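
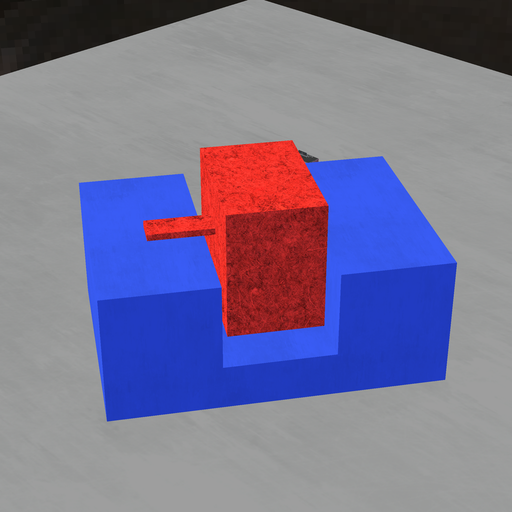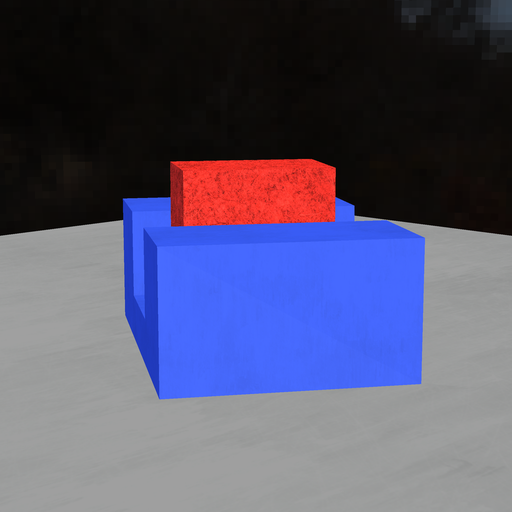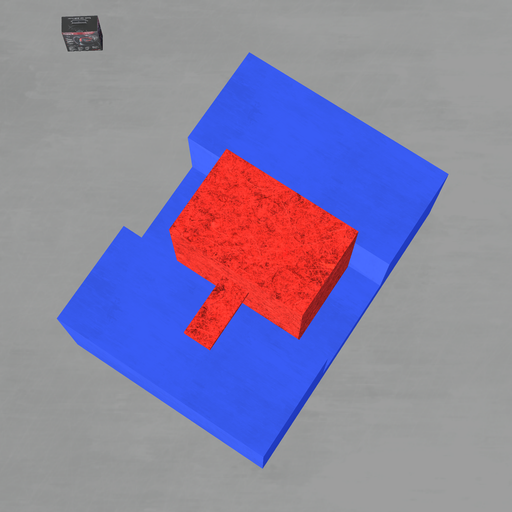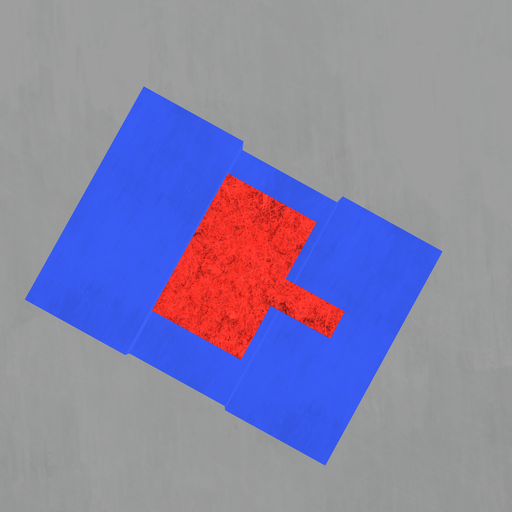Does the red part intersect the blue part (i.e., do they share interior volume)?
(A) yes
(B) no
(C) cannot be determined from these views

(B) no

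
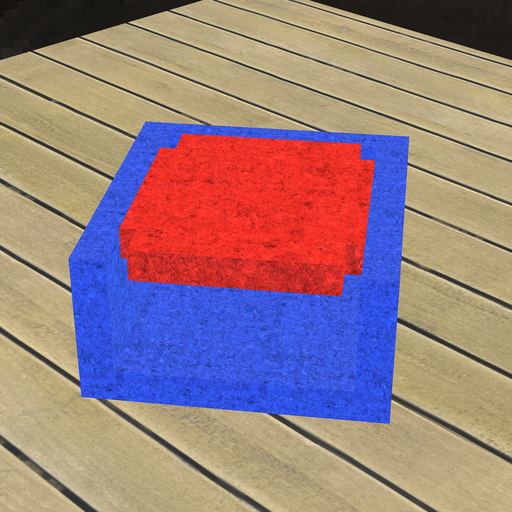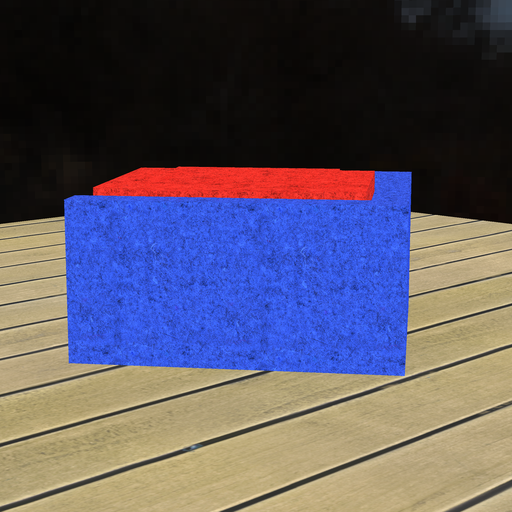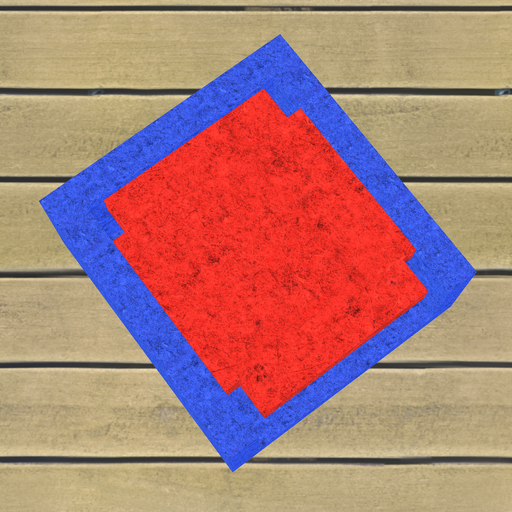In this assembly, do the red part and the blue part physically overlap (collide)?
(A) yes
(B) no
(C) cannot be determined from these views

(B) no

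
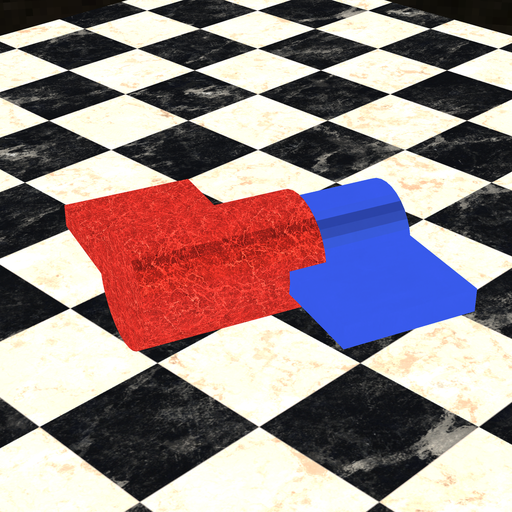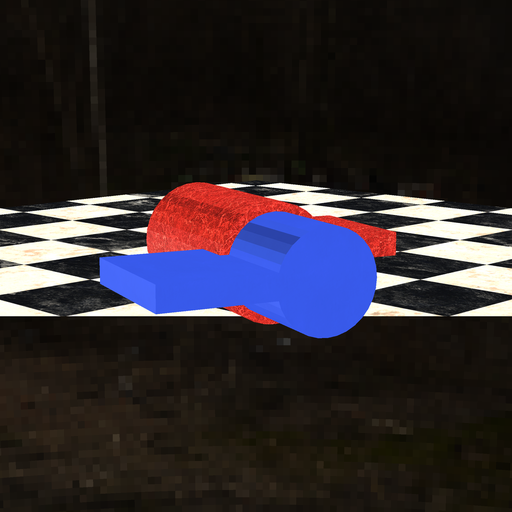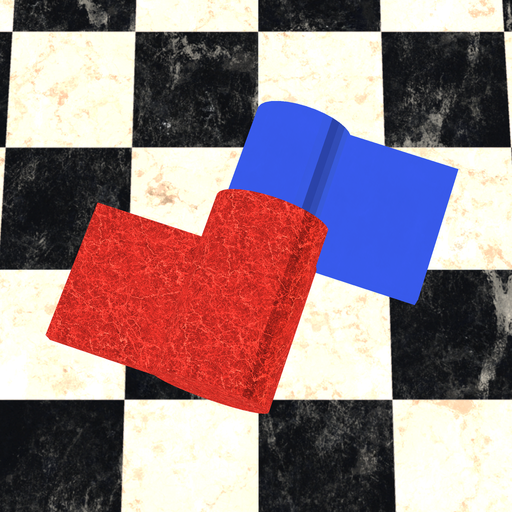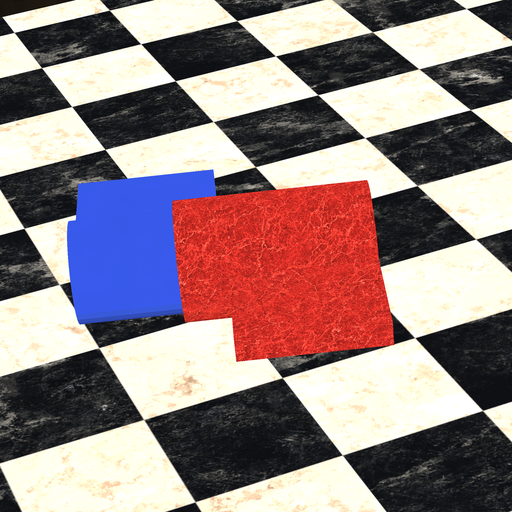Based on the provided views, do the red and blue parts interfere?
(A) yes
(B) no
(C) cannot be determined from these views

(A) yes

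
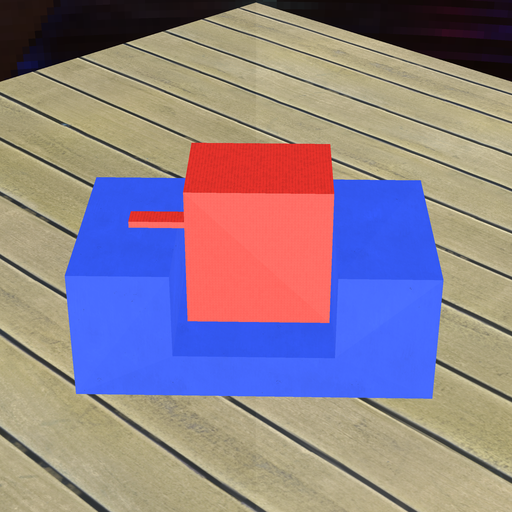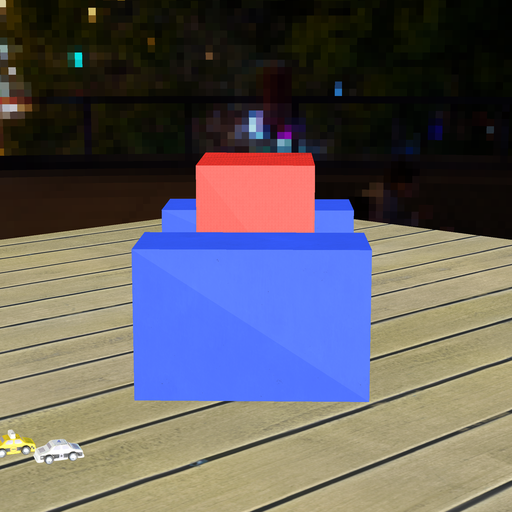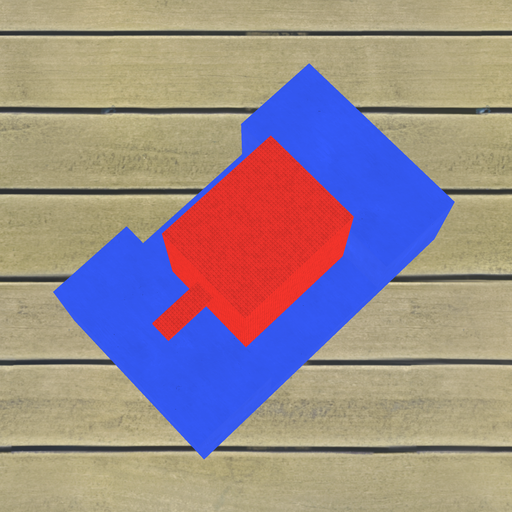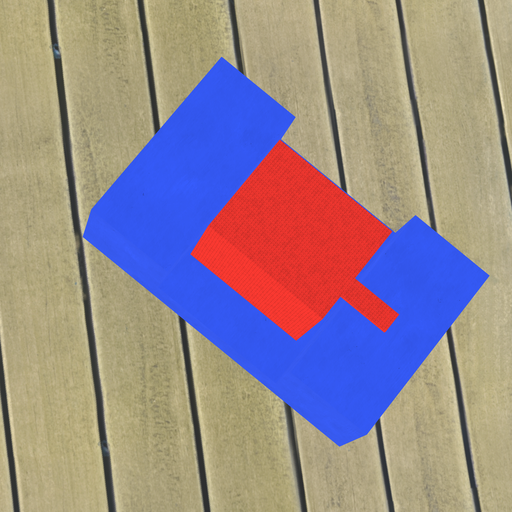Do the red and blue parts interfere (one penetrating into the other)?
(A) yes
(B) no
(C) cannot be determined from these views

(B) no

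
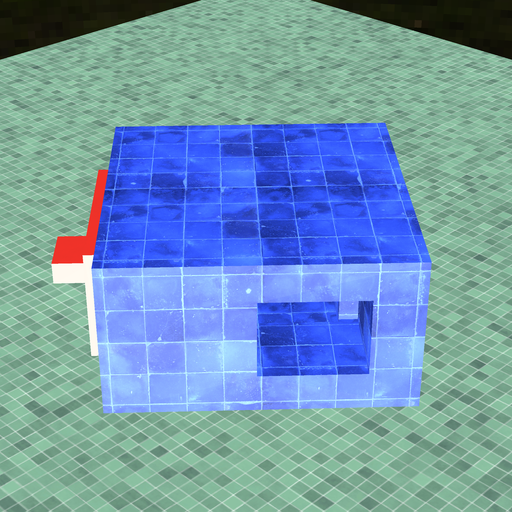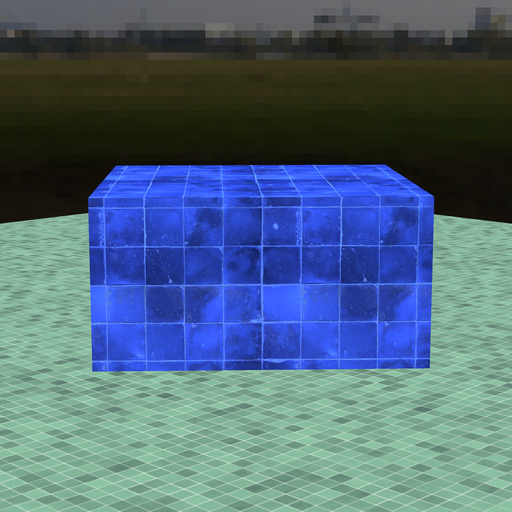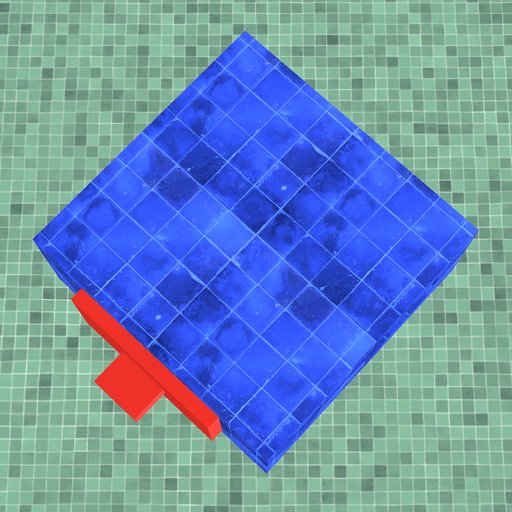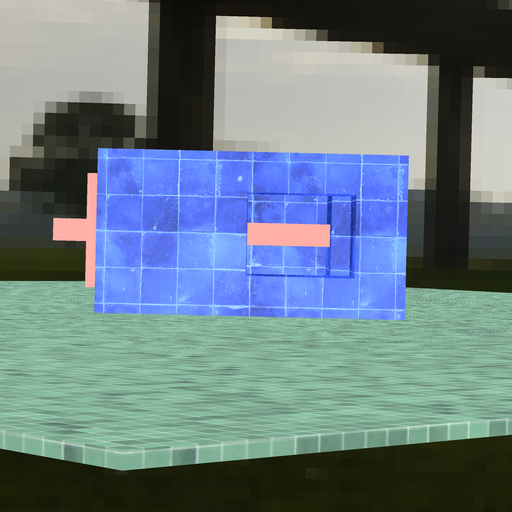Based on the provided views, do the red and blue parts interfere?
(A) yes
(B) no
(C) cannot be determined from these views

(A) yes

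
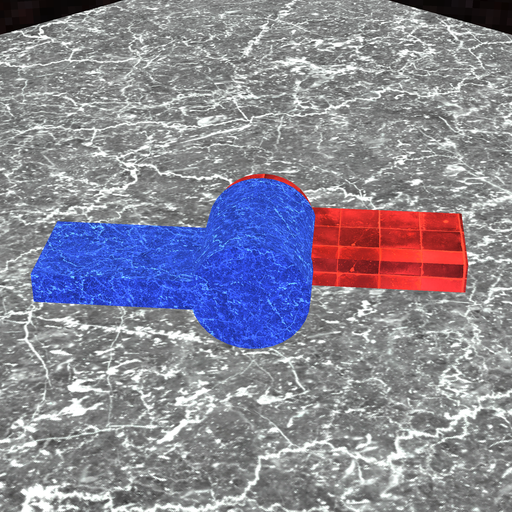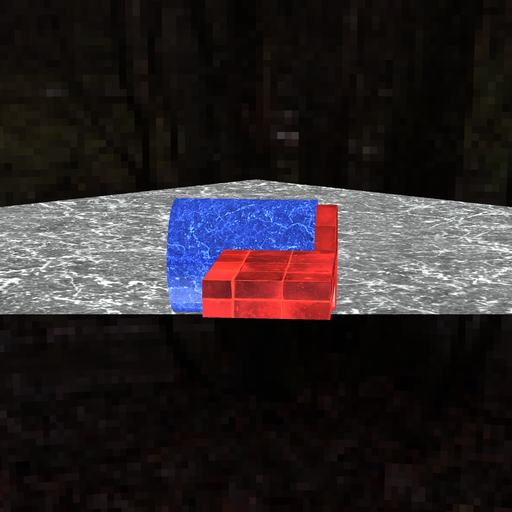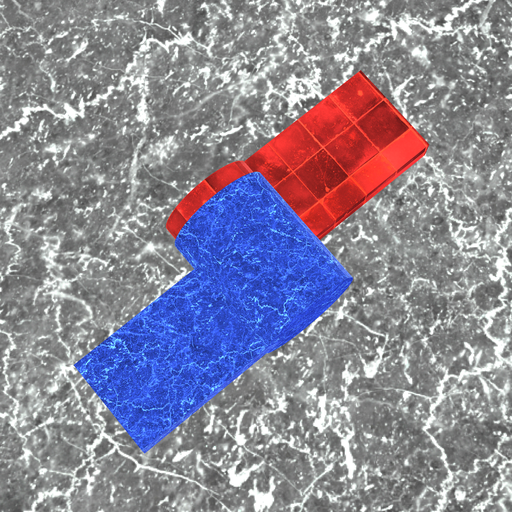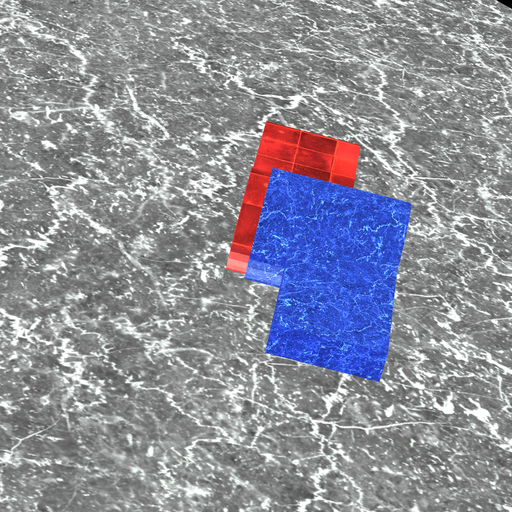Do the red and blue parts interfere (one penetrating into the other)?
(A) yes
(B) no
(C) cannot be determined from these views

(A) yes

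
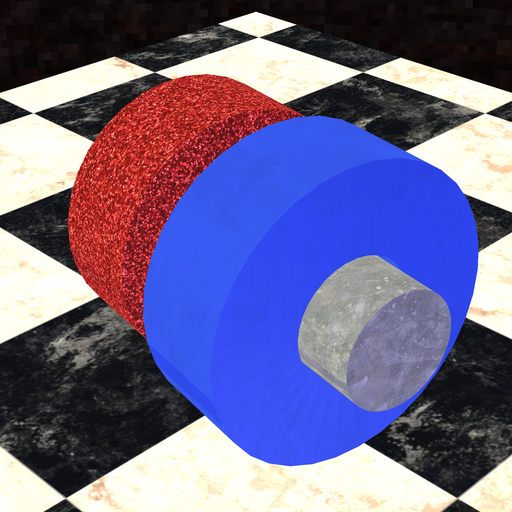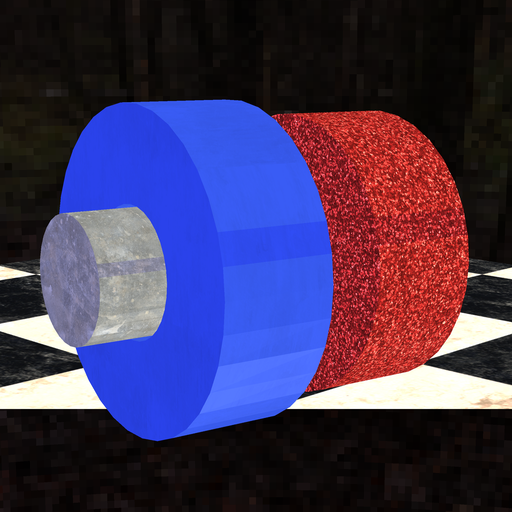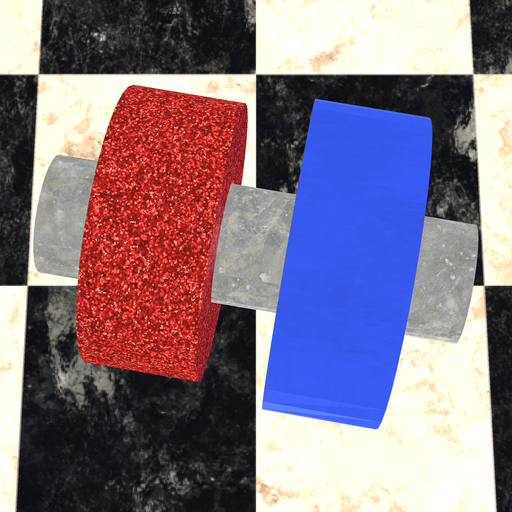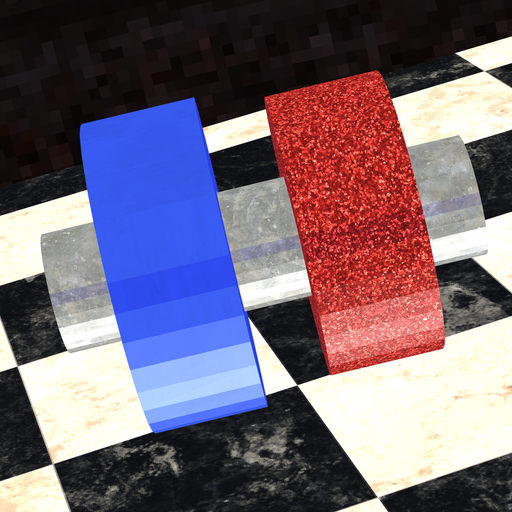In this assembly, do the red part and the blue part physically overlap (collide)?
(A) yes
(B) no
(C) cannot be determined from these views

(B) no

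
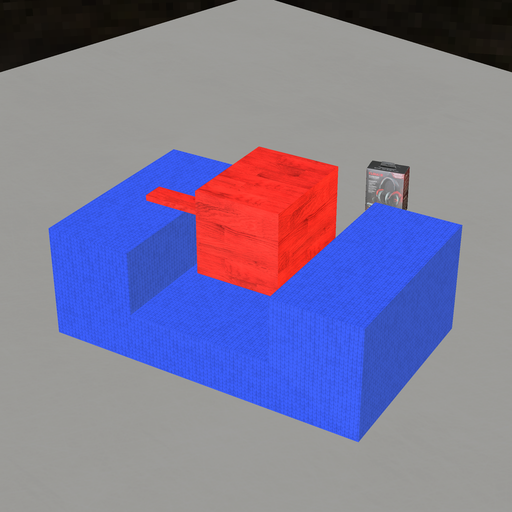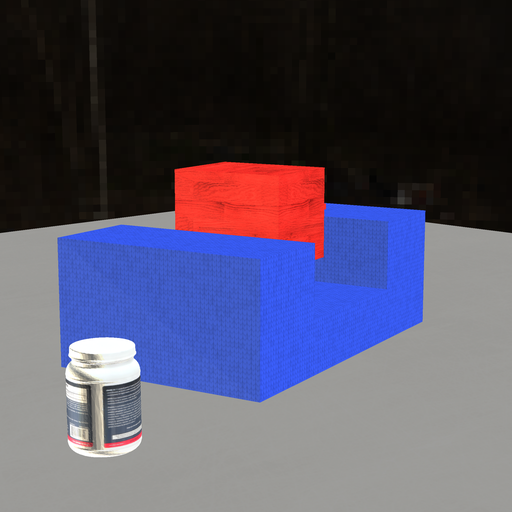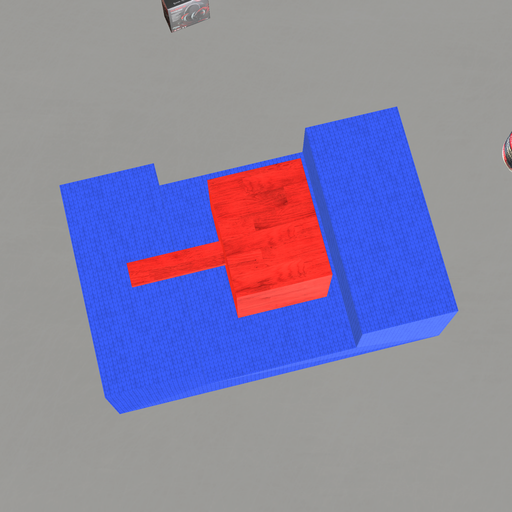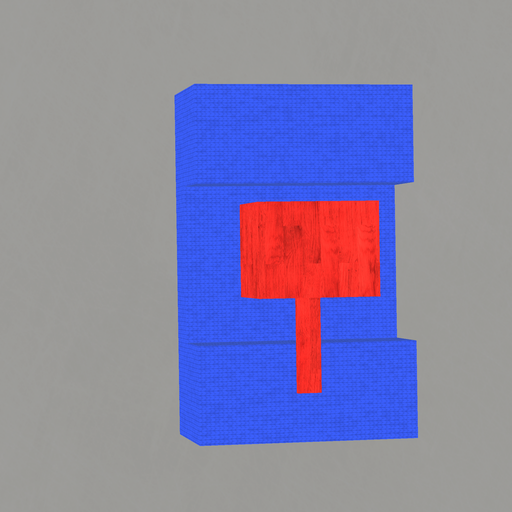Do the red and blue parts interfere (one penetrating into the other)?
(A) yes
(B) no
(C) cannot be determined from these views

(B) no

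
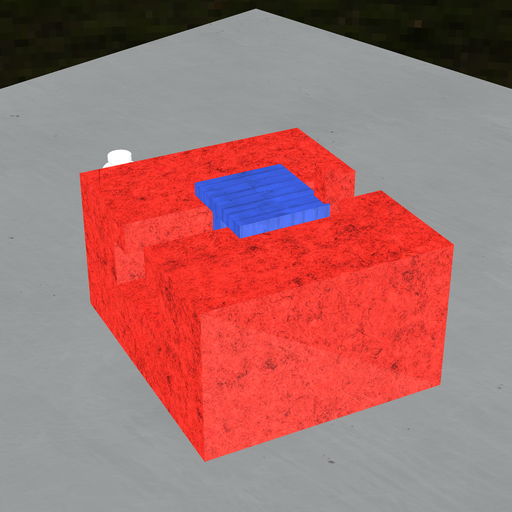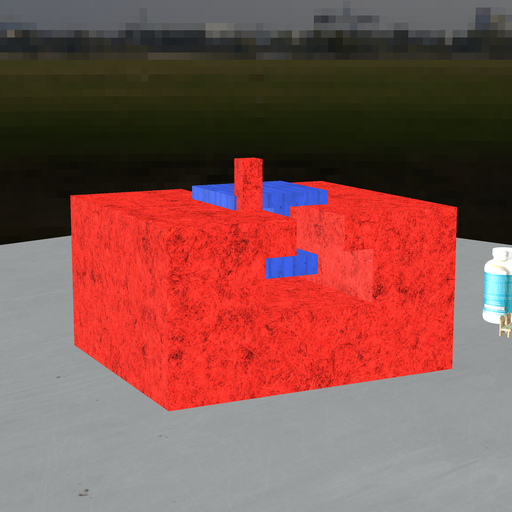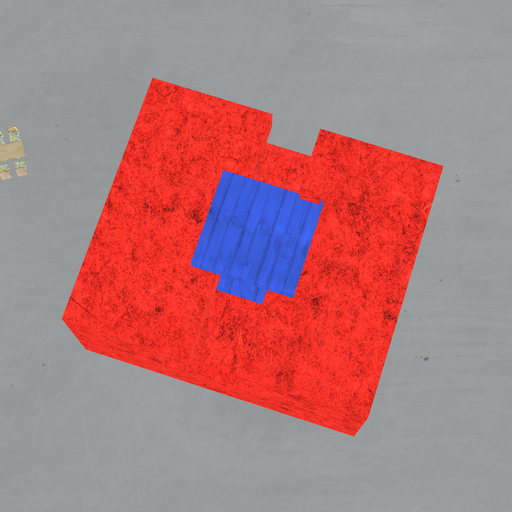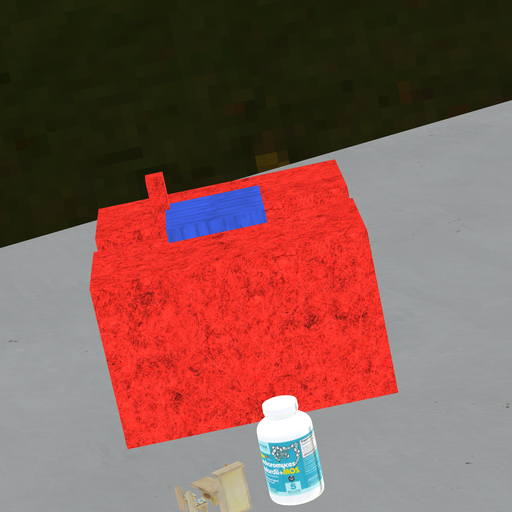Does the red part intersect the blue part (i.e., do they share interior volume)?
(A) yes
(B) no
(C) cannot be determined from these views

(A) yes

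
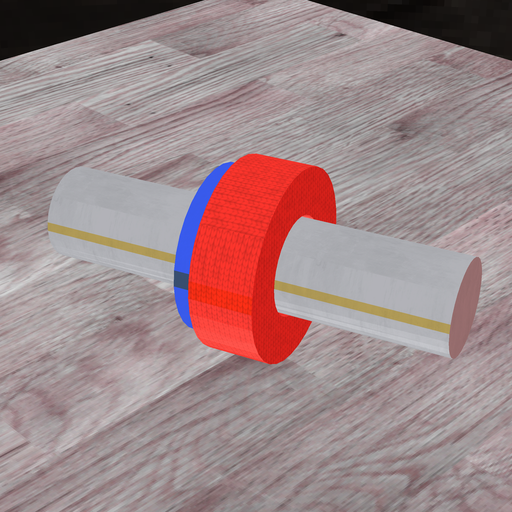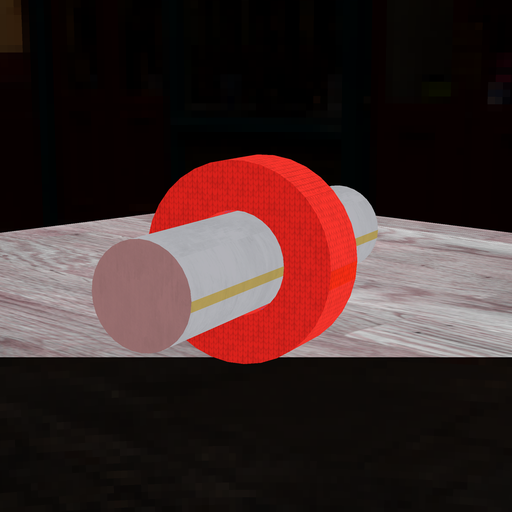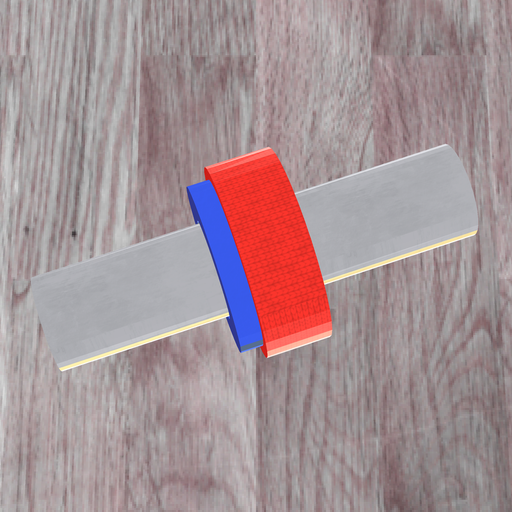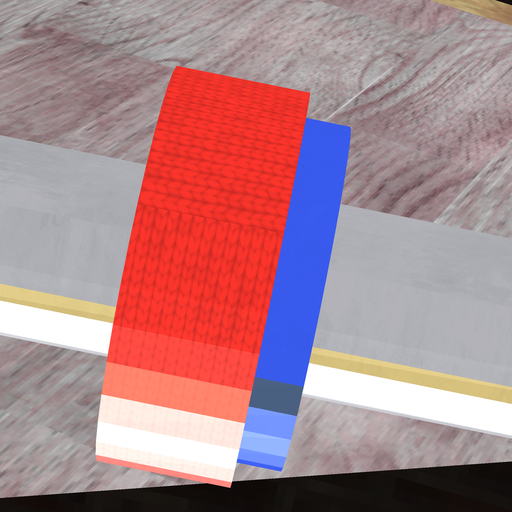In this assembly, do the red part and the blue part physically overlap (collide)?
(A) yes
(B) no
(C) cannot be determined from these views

(A) yes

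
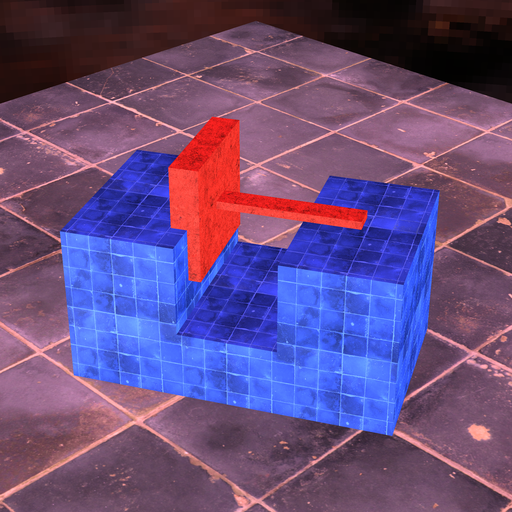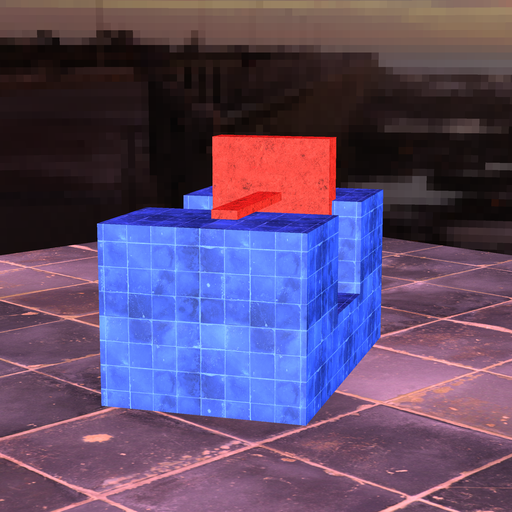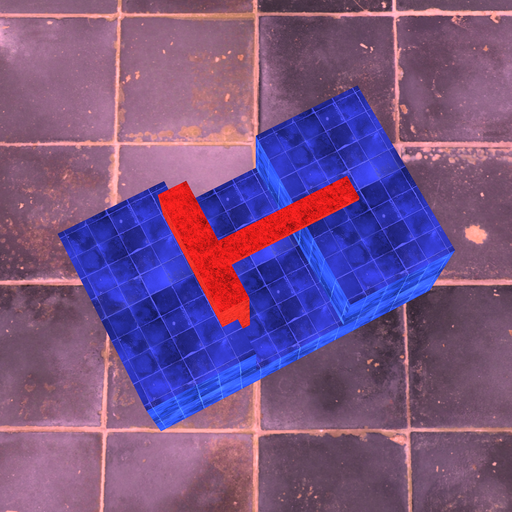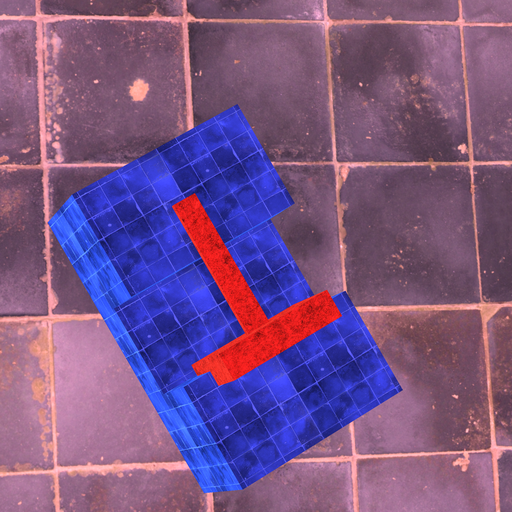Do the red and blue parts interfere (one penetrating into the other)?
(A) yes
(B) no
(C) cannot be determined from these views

(A) yes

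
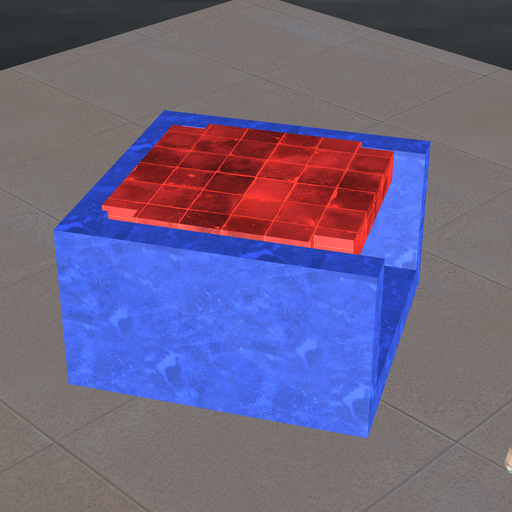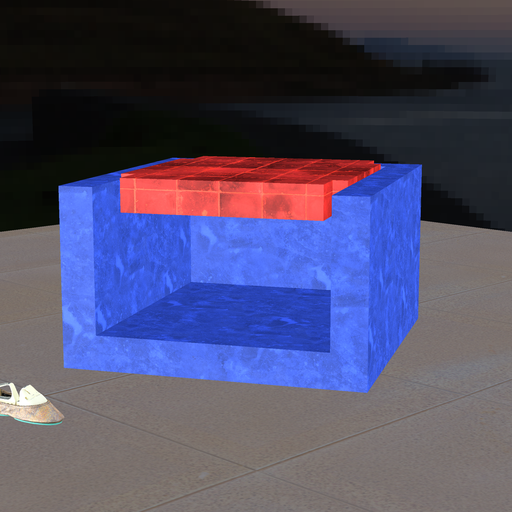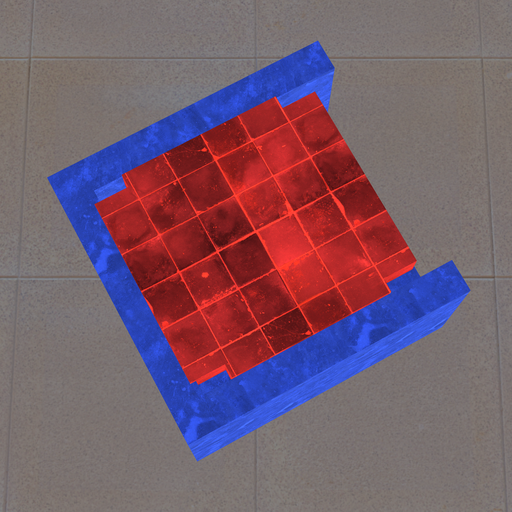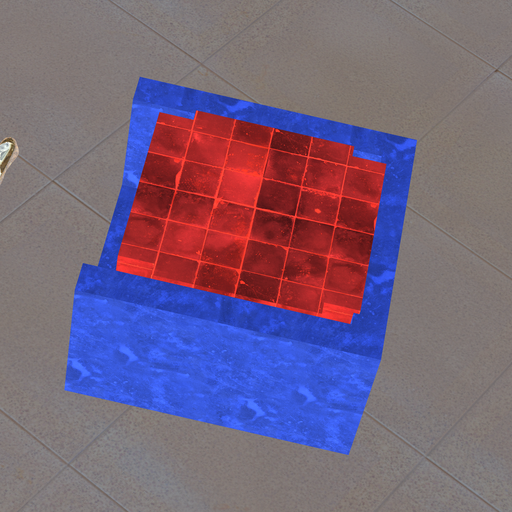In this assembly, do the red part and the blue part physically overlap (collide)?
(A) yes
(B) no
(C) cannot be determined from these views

(A) yes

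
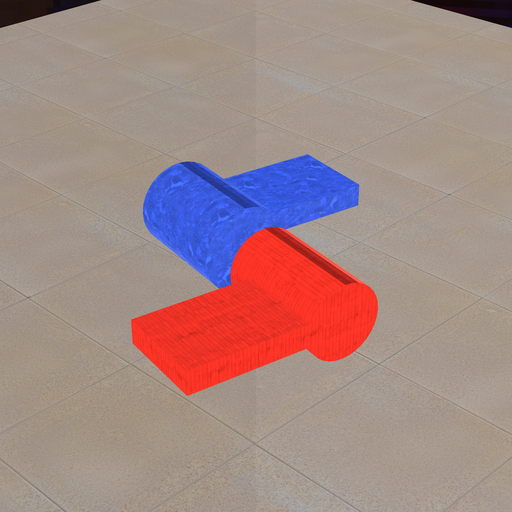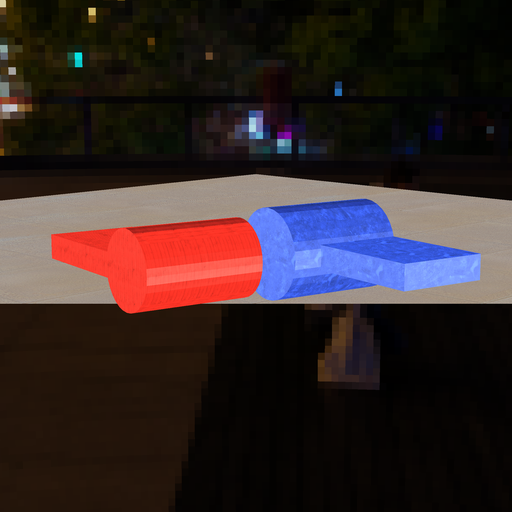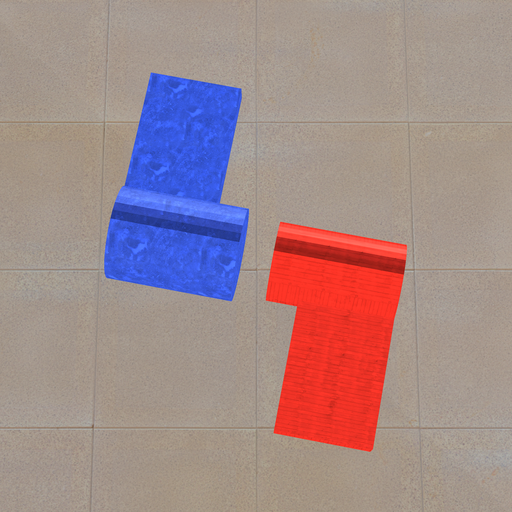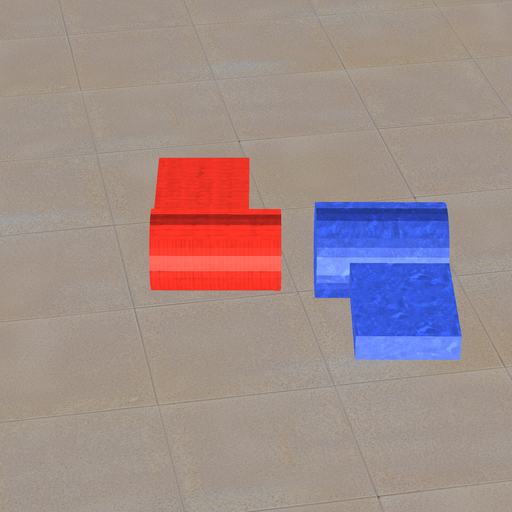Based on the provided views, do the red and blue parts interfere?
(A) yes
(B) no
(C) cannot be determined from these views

(B) no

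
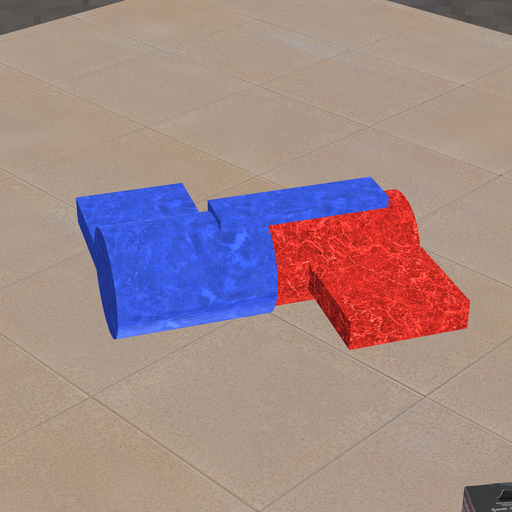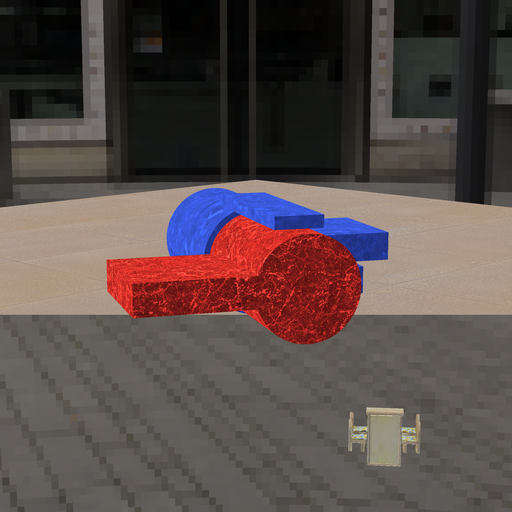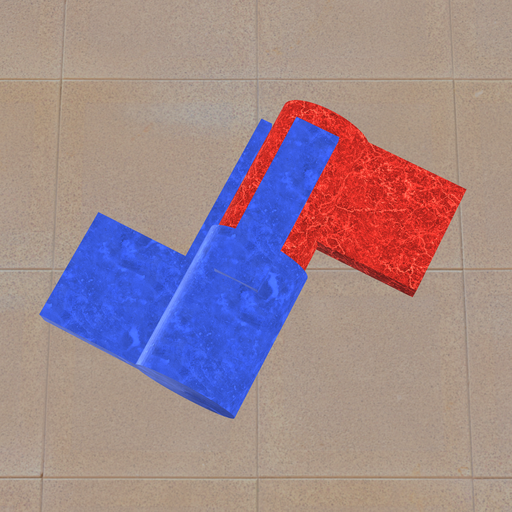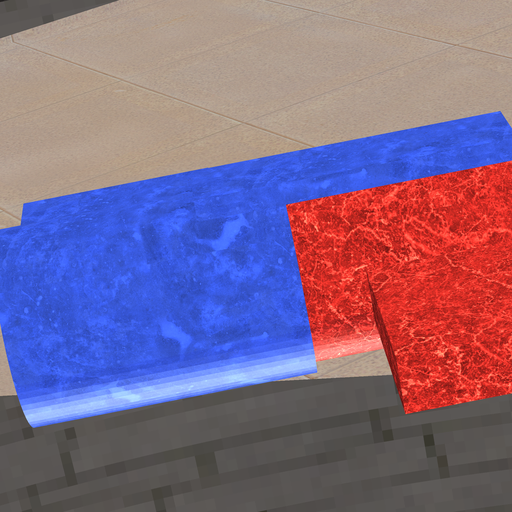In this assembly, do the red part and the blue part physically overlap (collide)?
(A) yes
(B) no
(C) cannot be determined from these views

(A) yes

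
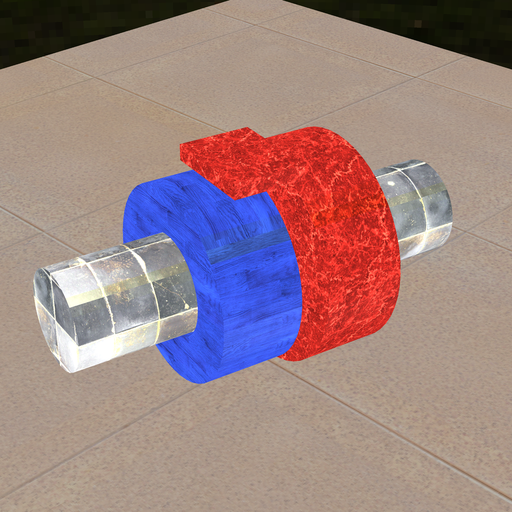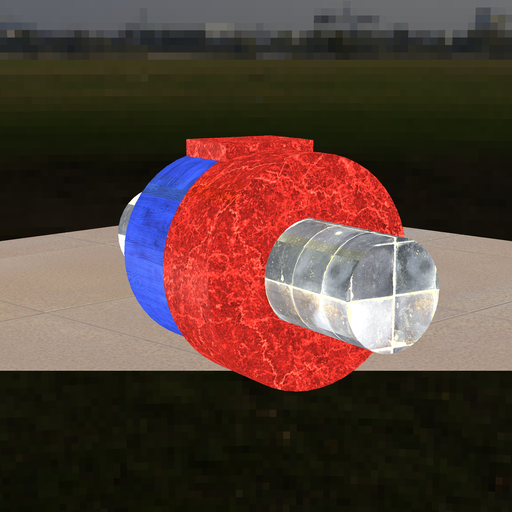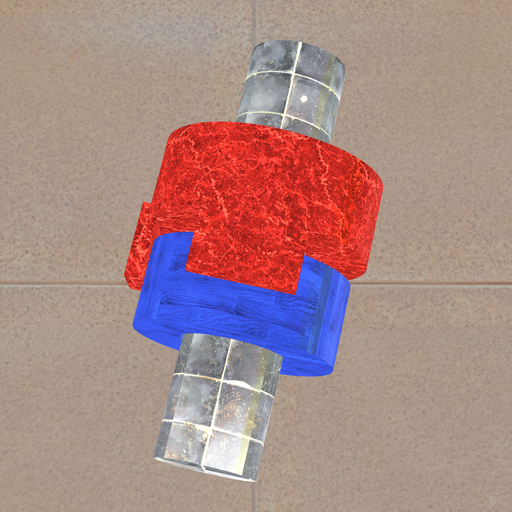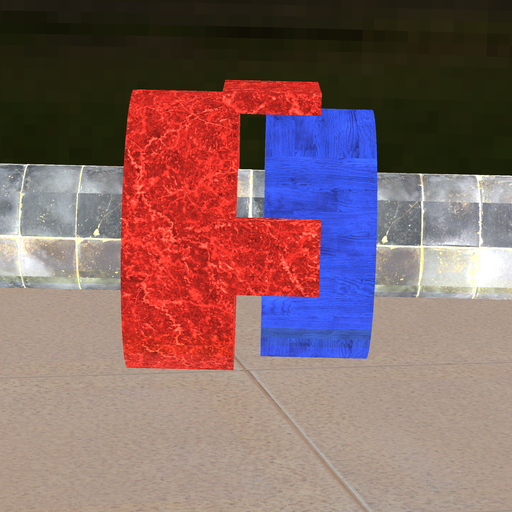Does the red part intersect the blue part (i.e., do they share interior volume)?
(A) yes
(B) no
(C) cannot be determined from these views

(B) no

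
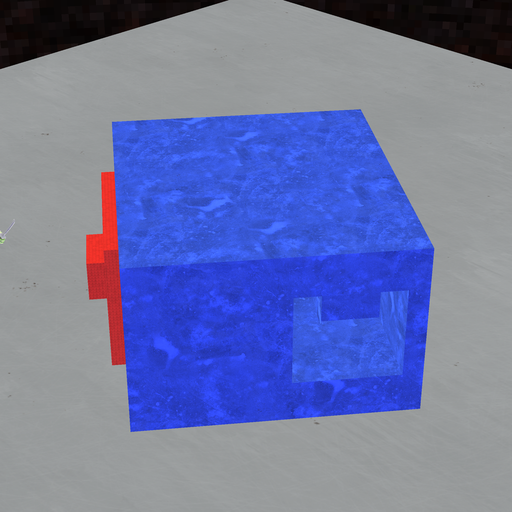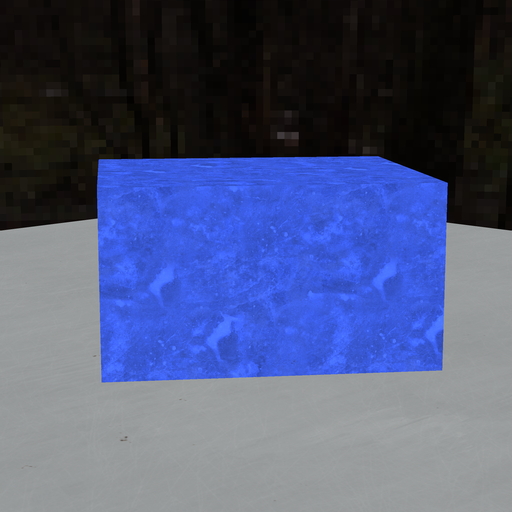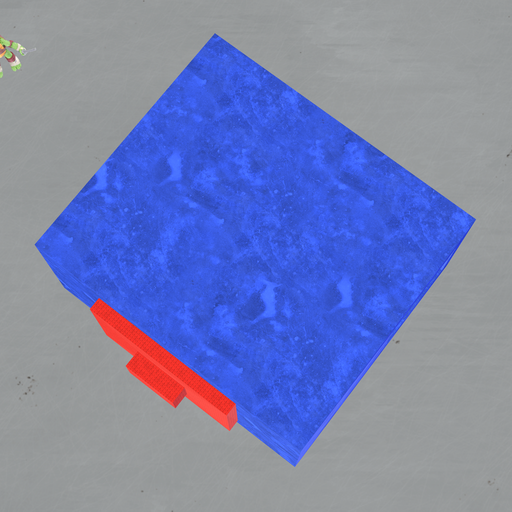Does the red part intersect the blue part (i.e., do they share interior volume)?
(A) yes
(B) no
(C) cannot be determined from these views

(C) cannot be determined from these views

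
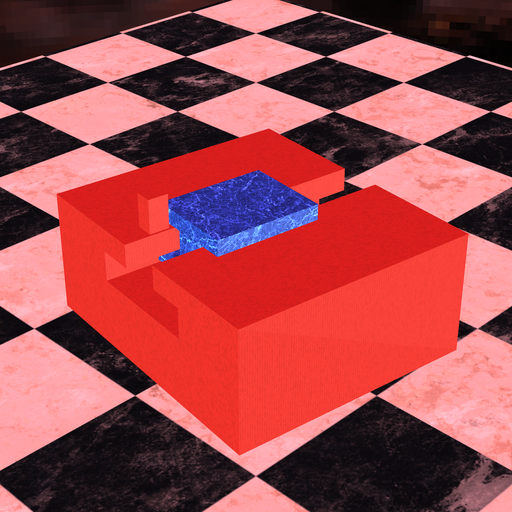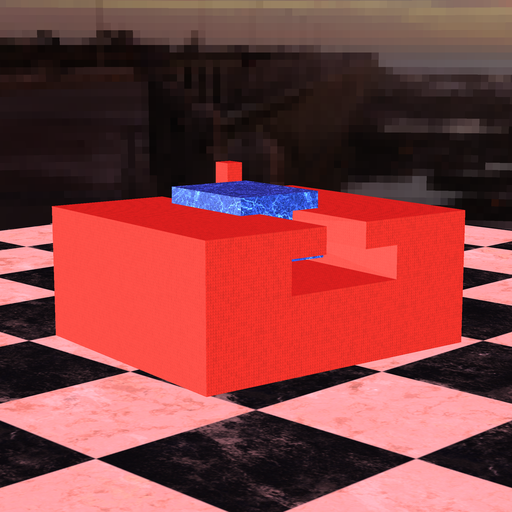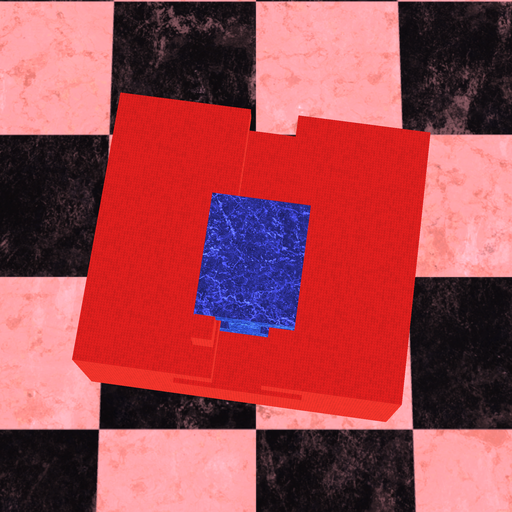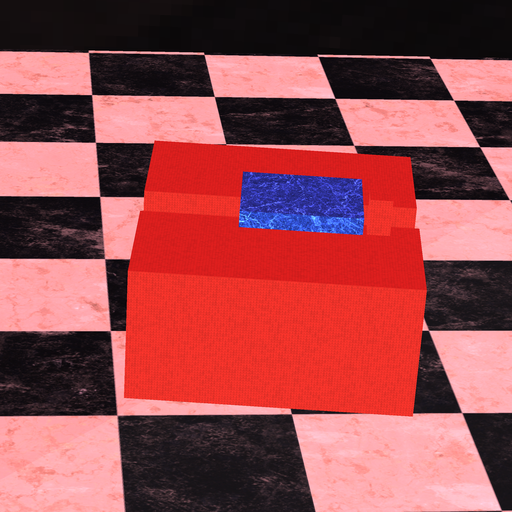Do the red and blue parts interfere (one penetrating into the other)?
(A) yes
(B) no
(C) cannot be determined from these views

(B) no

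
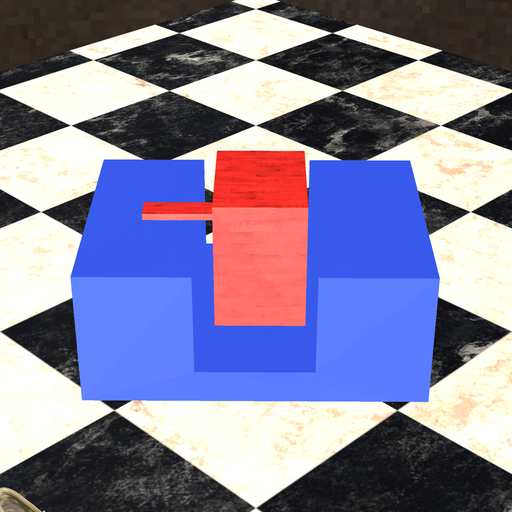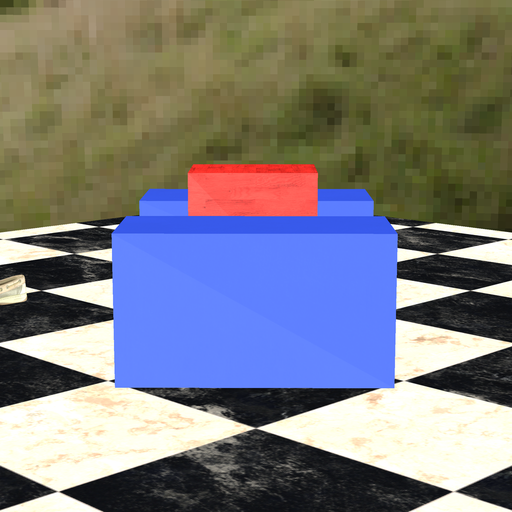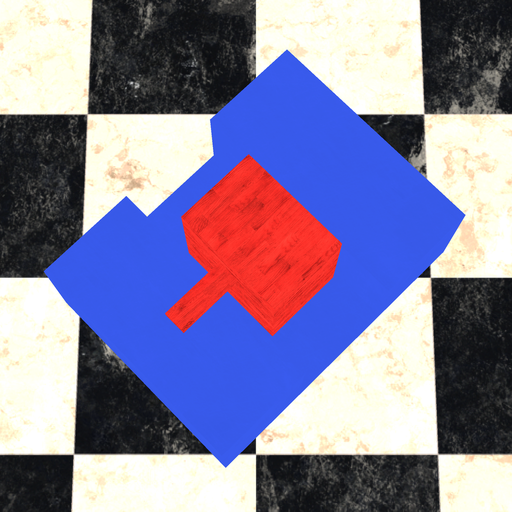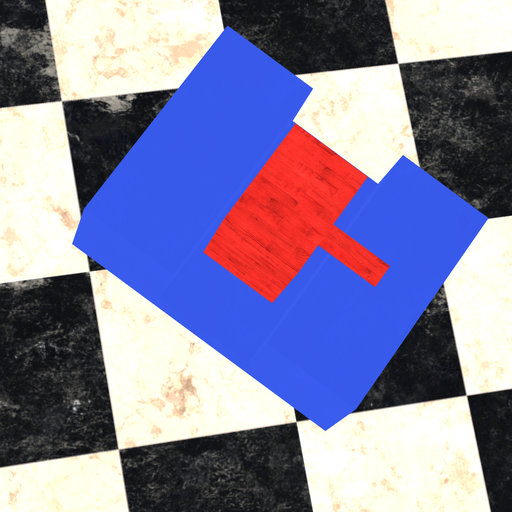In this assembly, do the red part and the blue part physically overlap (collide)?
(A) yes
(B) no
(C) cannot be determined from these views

(B) no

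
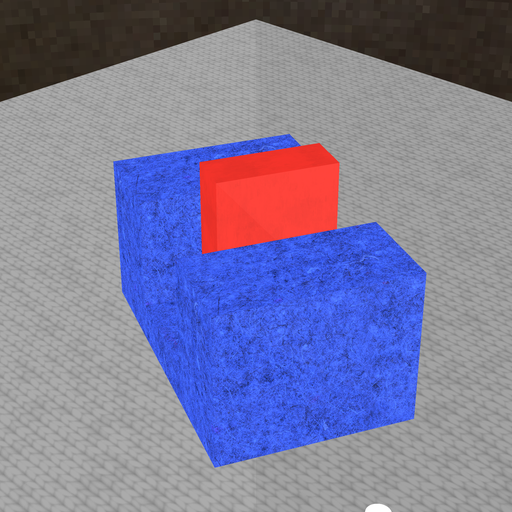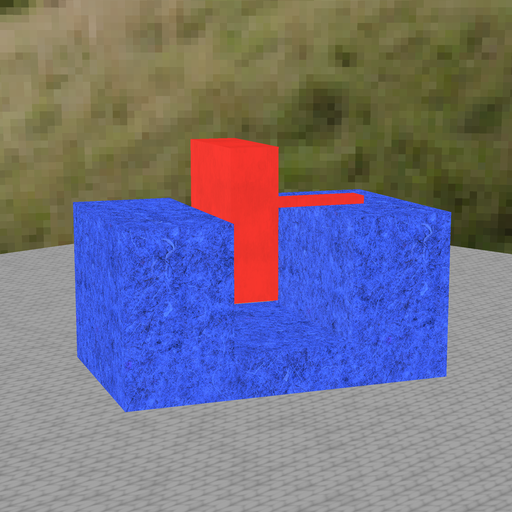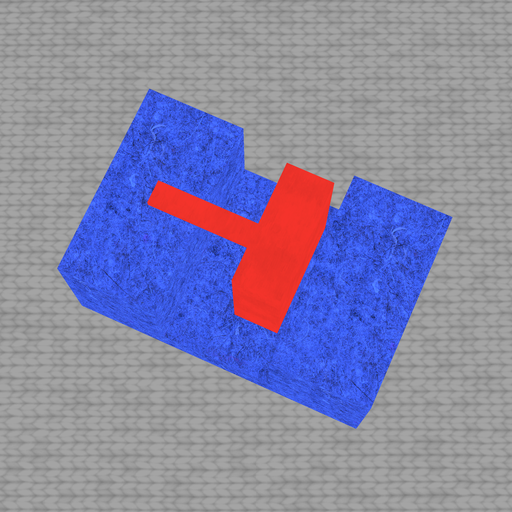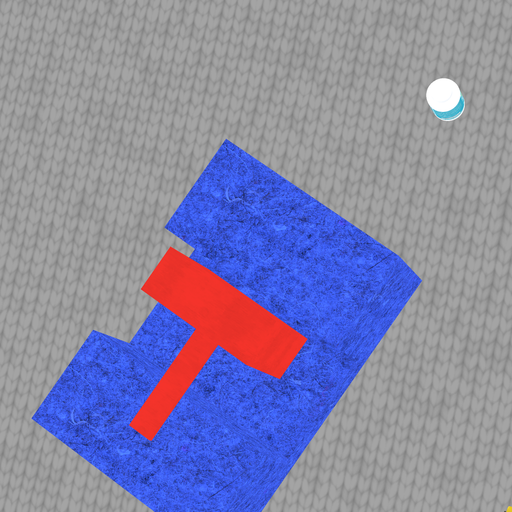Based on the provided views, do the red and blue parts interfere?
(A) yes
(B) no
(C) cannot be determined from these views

(B) no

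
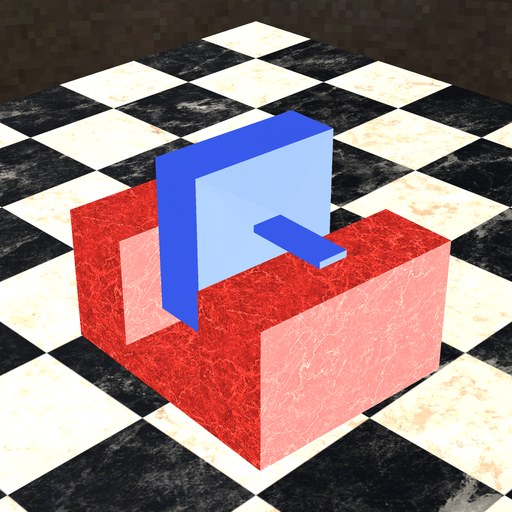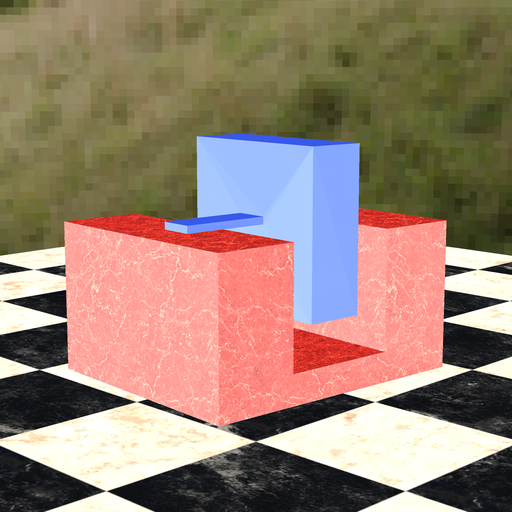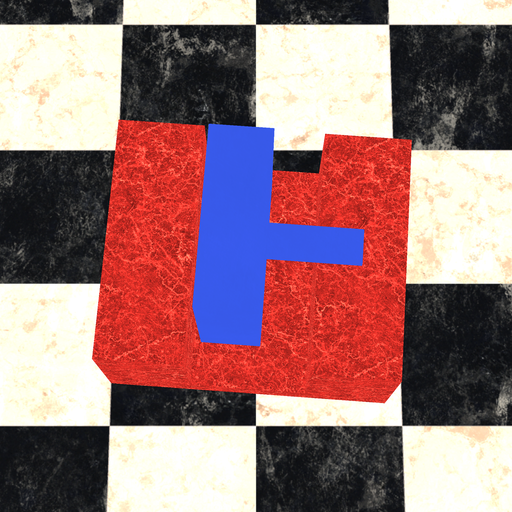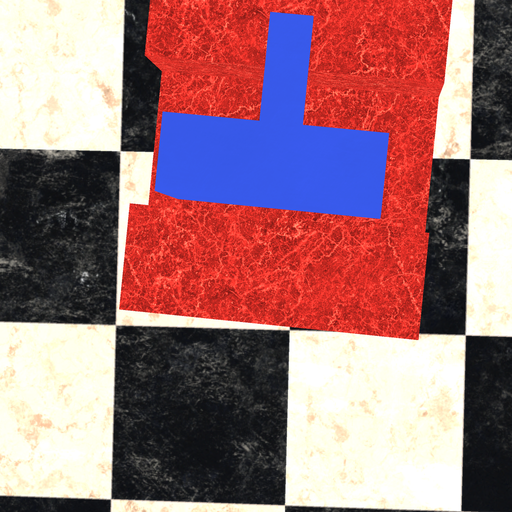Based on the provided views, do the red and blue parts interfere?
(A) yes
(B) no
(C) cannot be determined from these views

(B) no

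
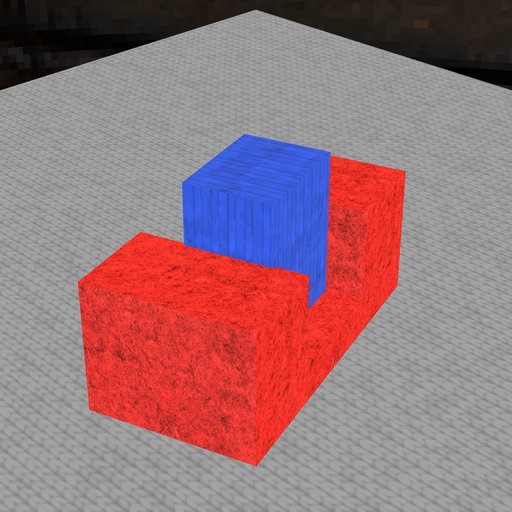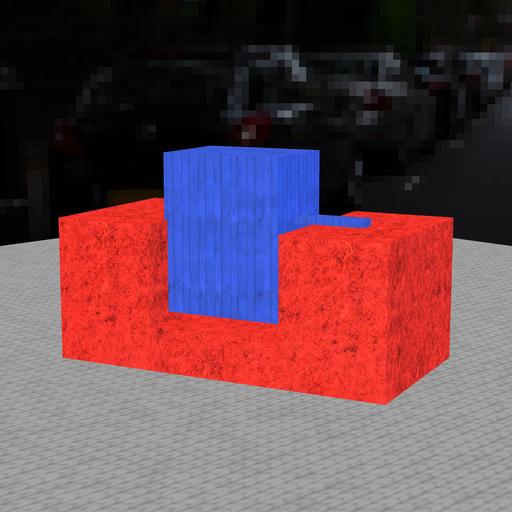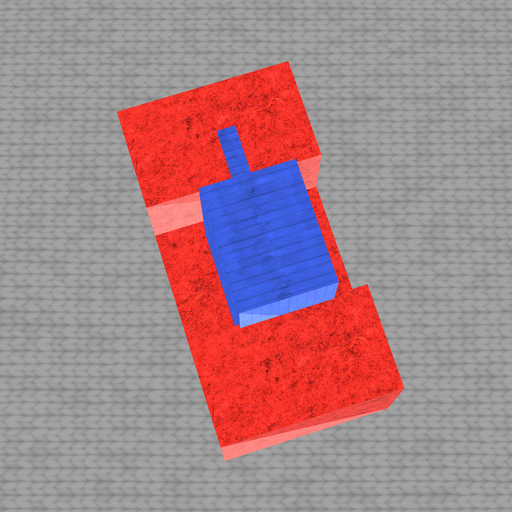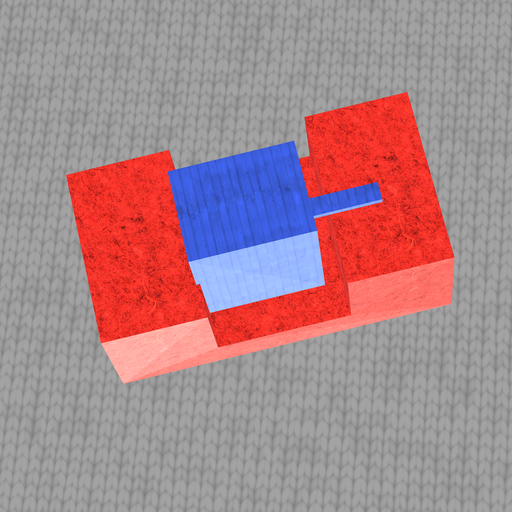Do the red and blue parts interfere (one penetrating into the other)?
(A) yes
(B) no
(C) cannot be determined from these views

(A) yes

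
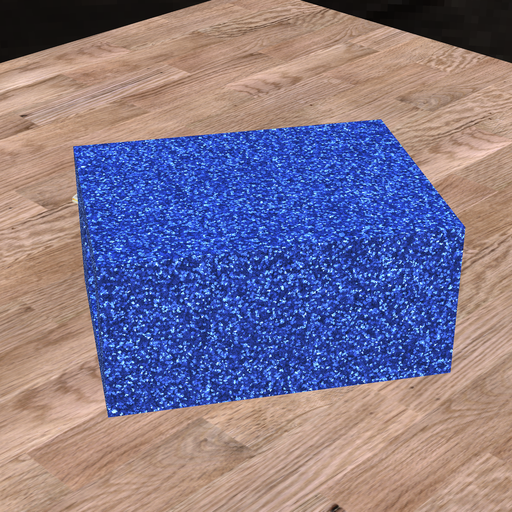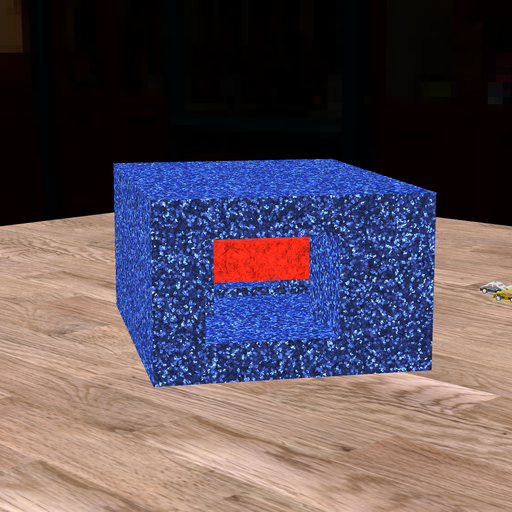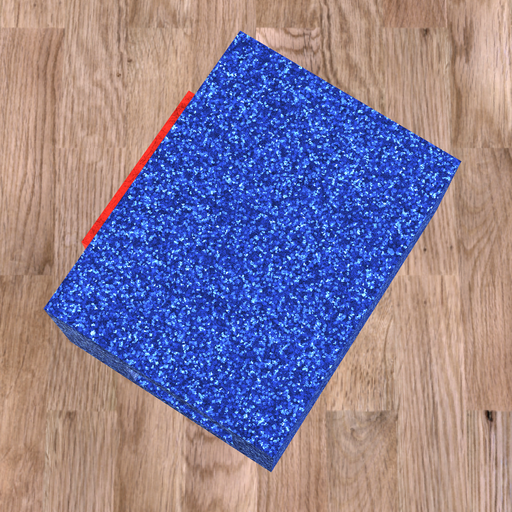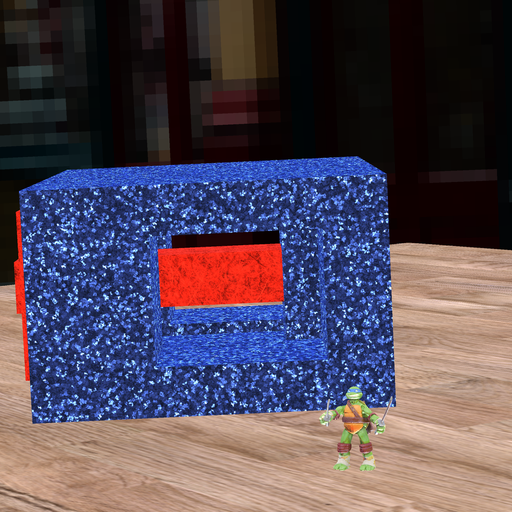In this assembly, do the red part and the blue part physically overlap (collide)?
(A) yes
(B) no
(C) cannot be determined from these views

(A) yes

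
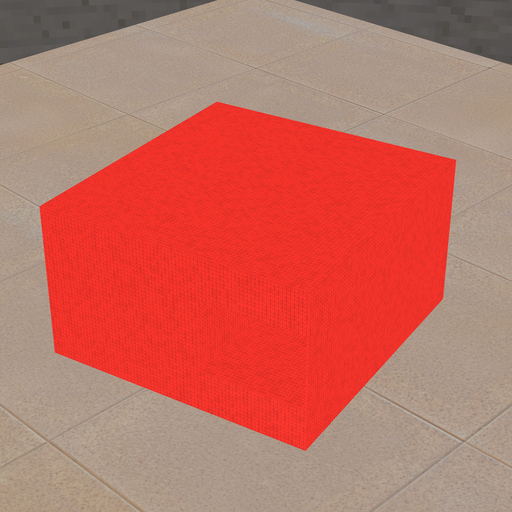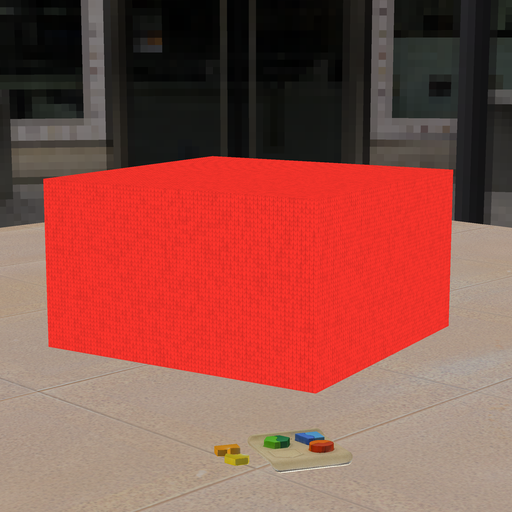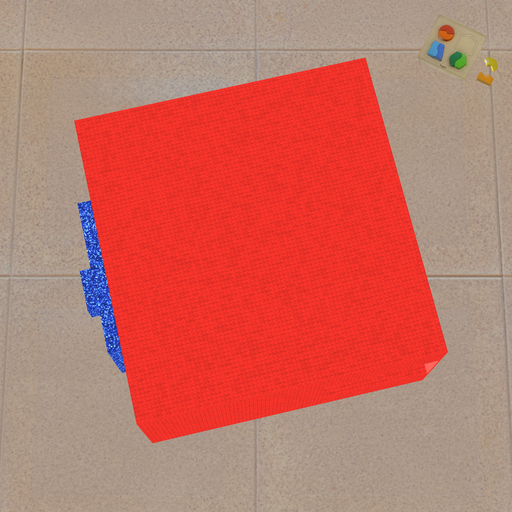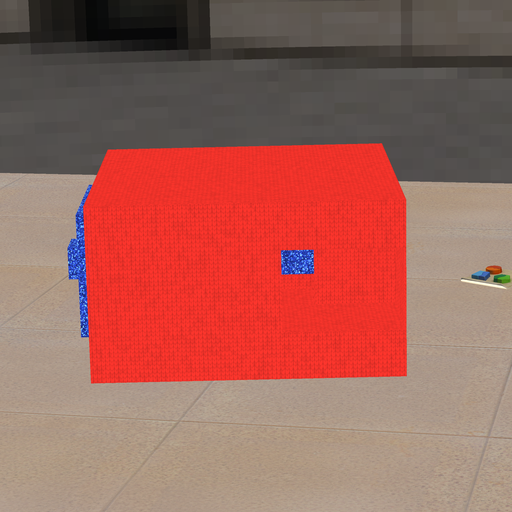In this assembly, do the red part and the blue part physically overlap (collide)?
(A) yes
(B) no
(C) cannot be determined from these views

(A) yes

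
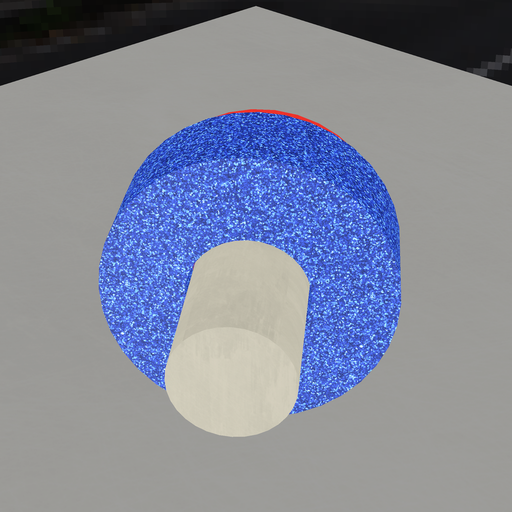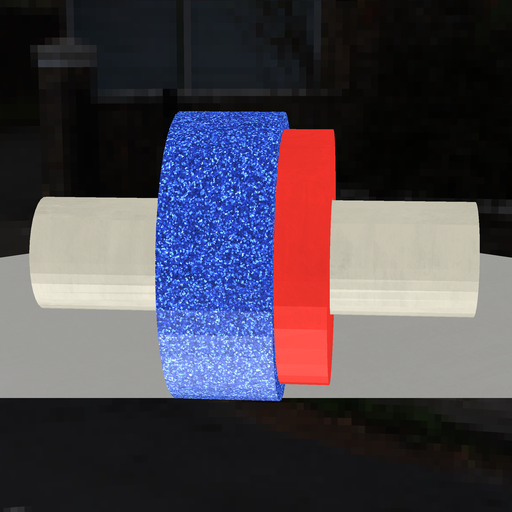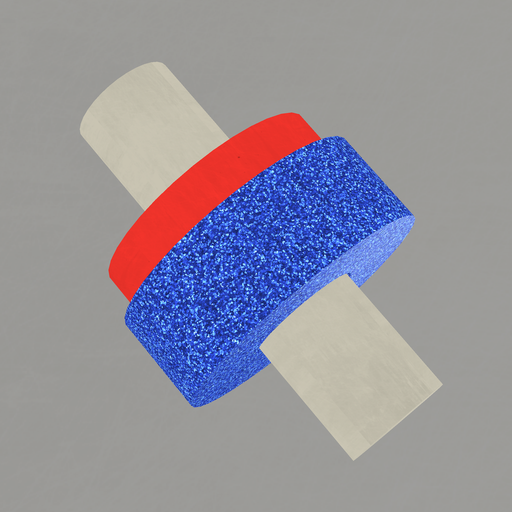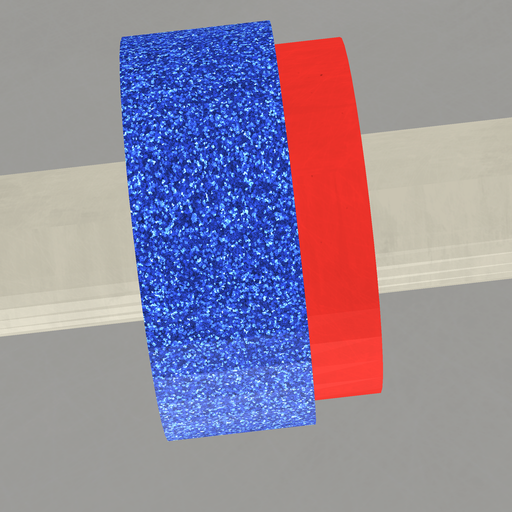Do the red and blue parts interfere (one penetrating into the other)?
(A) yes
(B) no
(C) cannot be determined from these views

(A) yes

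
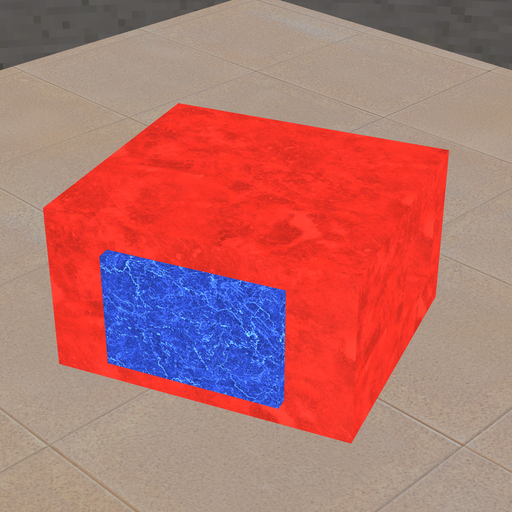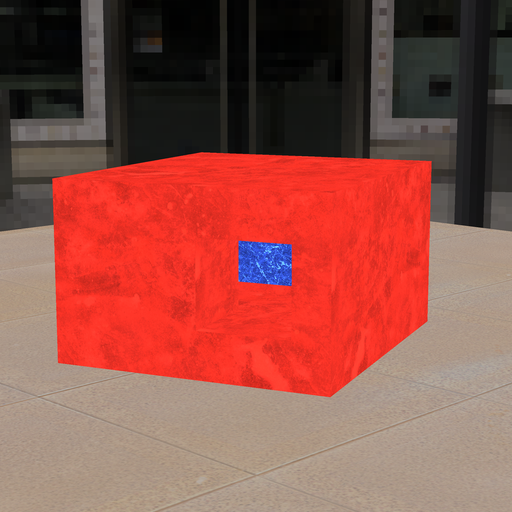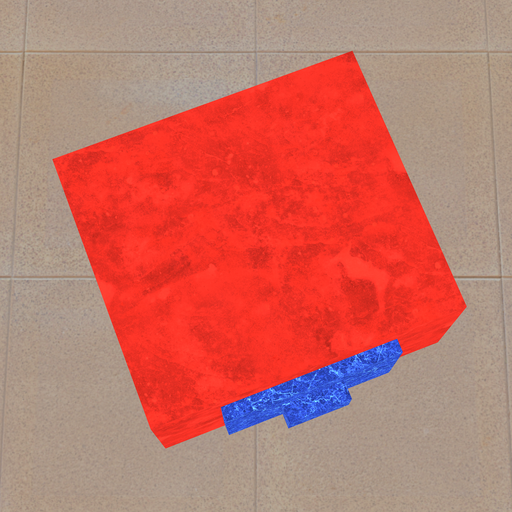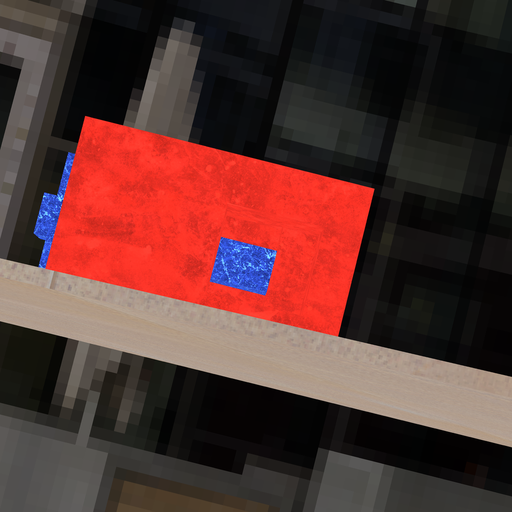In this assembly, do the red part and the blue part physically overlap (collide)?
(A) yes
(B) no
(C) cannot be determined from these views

(A) yes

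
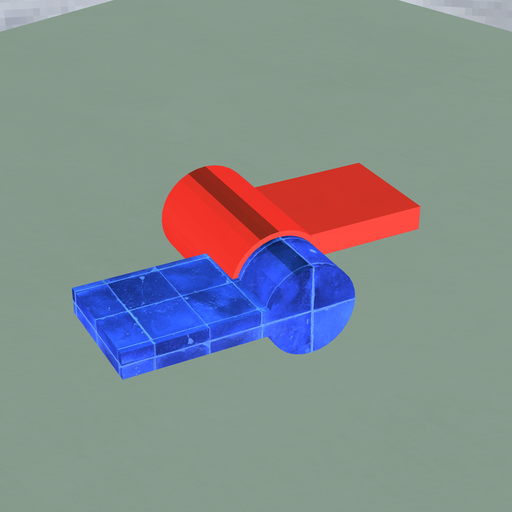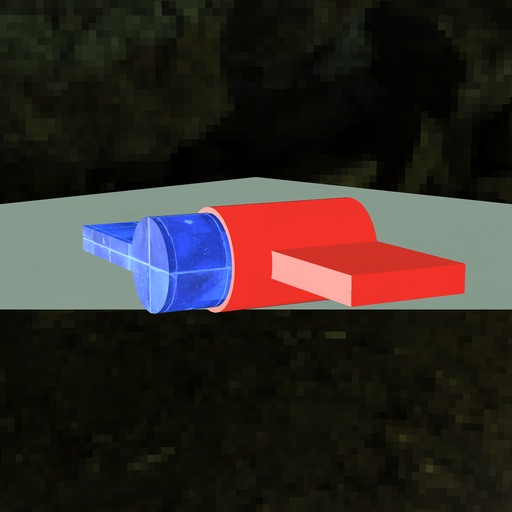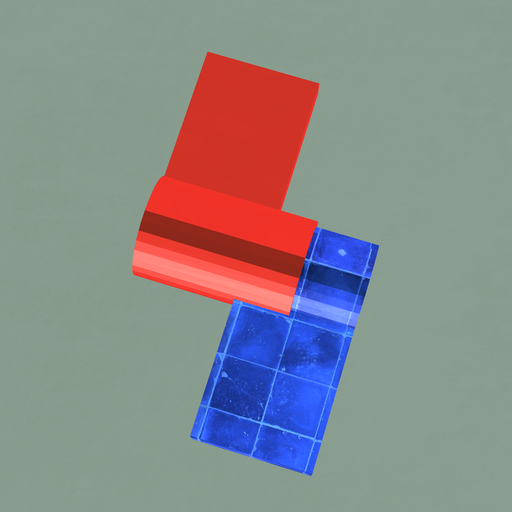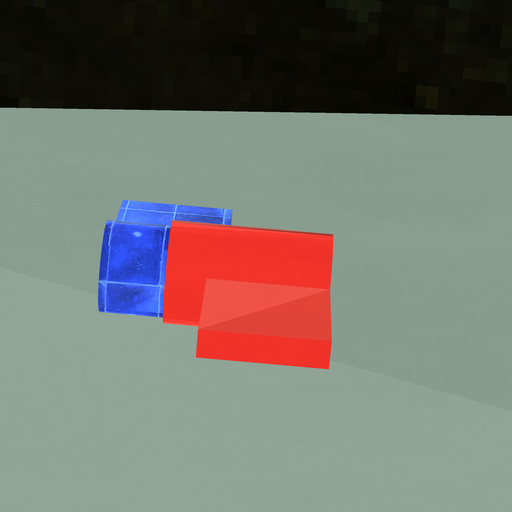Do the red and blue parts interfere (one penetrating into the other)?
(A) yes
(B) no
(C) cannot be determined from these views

(A) yes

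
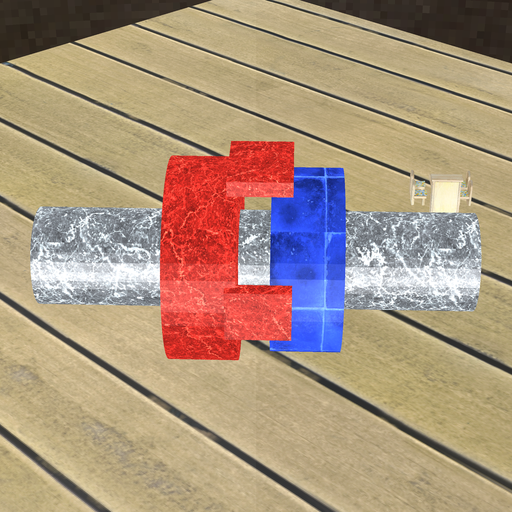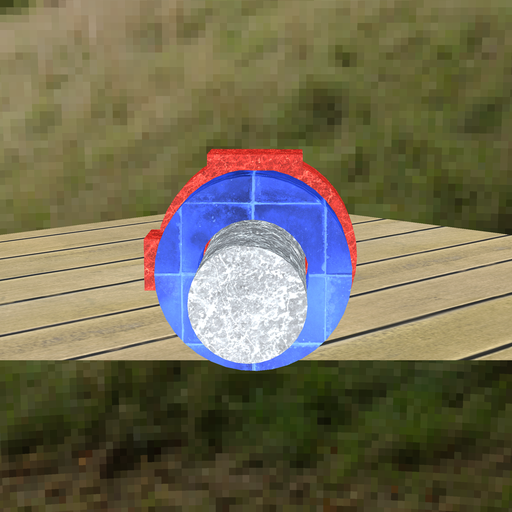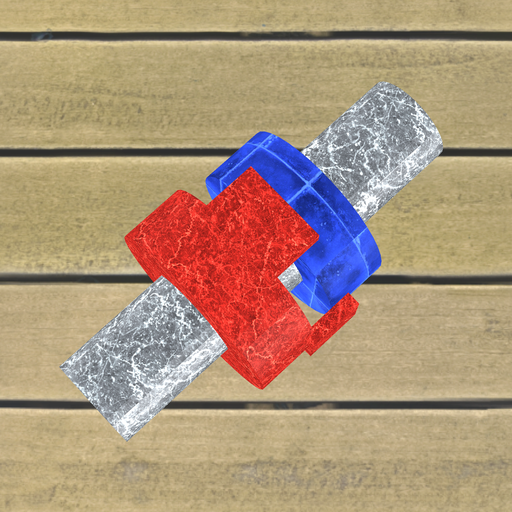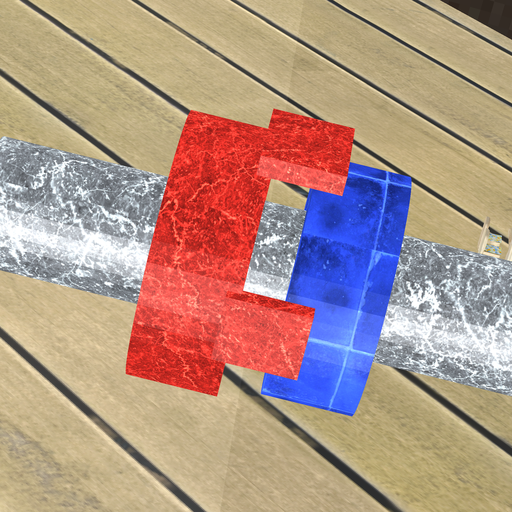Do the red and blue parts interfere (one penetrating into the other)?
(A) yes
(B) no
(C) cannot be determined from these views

(B) no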